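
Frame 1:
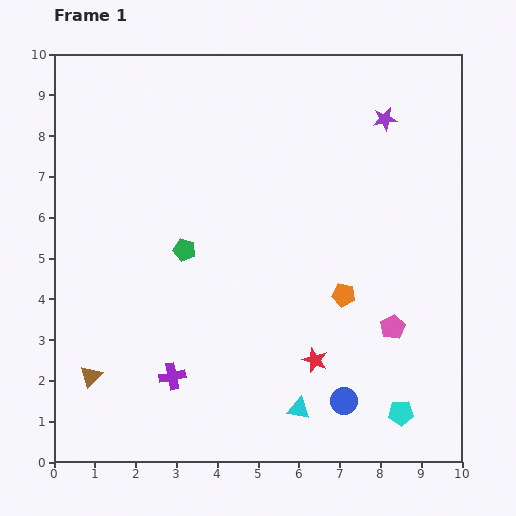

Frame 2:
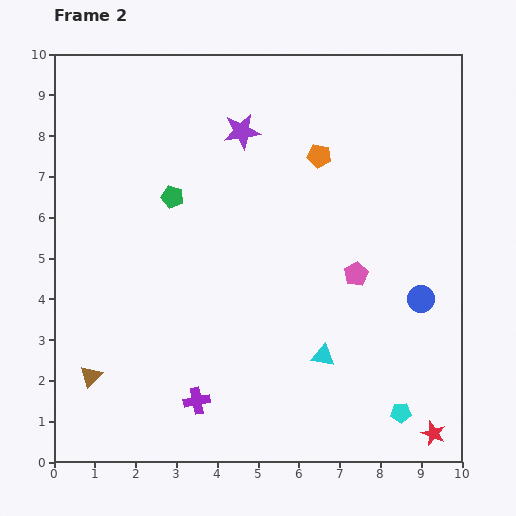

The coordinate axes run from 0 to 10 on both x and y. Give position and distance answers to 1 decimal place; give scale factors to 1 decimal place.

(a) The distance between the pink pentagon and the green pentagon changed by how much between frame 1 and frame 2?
-0.5

Distance in frame 1: 5.4. Distance in frame 2: 4.9.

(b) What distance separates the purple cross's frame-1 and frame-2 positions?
0.8

The purple cross moved from (2.9, 2.1) to (3.5, 1.5), a distance of √(0.6² + 0.6²) ≈ 0.8.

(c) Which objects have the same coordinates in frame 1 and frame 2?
the cyan pentagon, the brown triangle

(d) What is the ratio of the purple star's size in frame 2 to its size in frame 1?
1.5×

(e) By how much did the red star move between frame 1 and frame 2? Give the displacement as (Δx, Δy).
(2.9, -1.8)

The red star was at (6.4, 2.5) in frame 1 and (9.3, 0.7) in frame 2.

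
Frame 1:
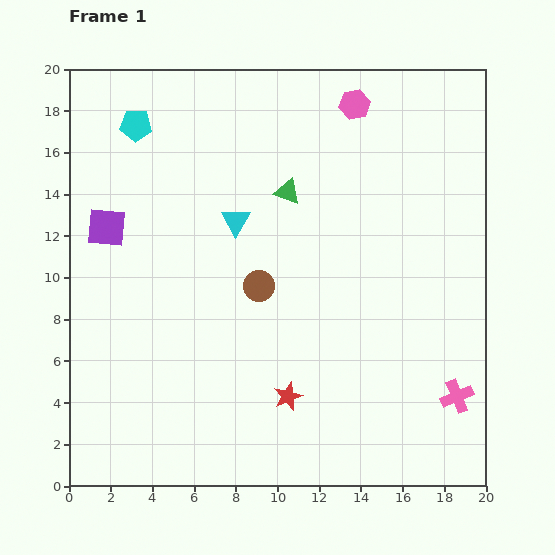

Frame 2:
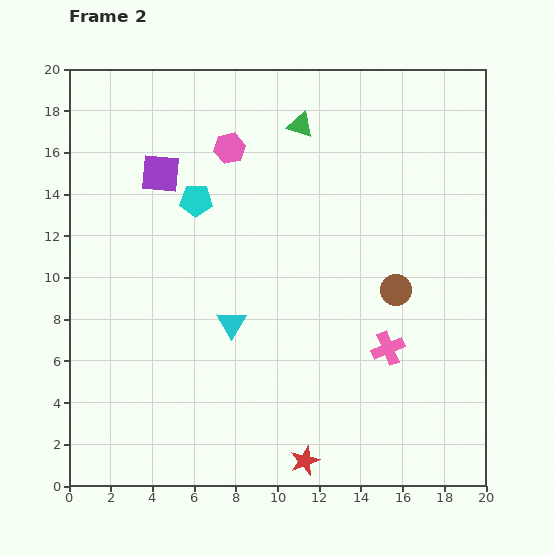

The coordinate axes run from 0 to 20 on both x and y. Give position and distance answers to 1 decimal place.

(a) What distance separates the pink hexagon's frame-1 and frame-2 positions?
6.4

The pink hexagon moved from (13.7, 18.3) to (7.7, 16.2), a distance of √(6.0² + 2.1²) ≈ 6.4.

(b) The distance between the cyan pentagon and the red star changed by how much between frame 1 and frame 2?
-1.4

Distance in frame 1: 14.9. Distance in frame 2: 13.5.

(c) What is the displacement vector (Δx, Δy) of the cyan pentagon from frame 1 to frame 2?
(2.9, -3.6)

The cyan pentagon was at (3.2, 17.3) in frame 1 and (6.1, 13.7) in frame 2.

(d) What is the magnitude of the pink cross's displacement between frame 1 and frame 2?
4.0

The pink cross moved from (18.6, 4.3) to (15.3, 6.6), a distance of √(3.3² + 2.3²) ≈ 4.0.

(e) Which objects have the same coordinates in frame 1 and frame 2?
none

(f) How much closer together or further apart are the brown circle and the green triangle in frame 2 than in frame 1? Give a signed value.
+4.4

Distance in frame 1: 4.7. Distance in frame 2: 9.1.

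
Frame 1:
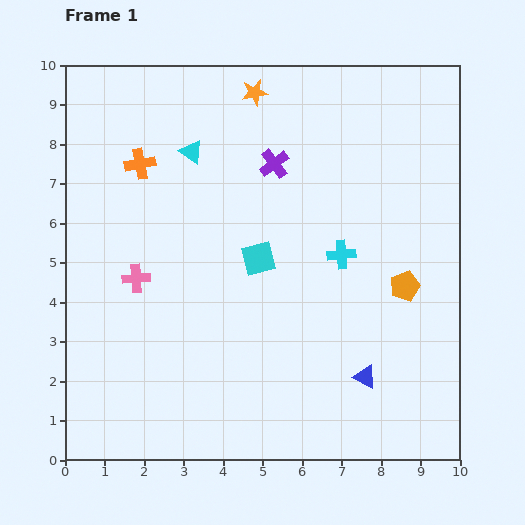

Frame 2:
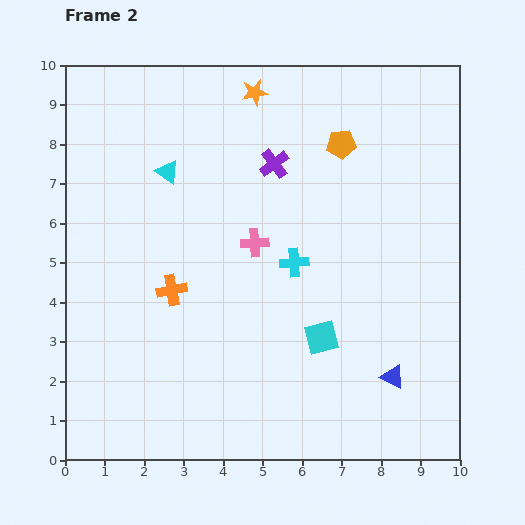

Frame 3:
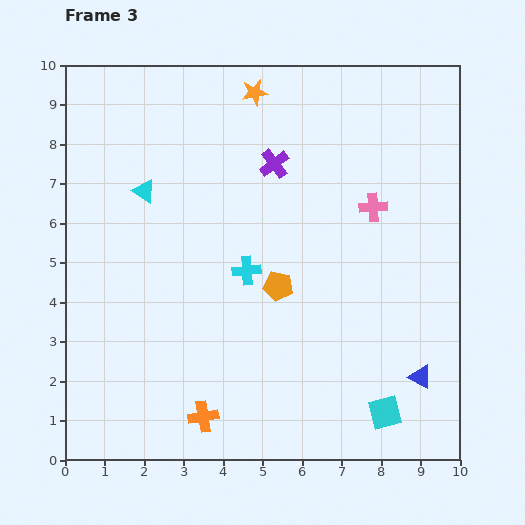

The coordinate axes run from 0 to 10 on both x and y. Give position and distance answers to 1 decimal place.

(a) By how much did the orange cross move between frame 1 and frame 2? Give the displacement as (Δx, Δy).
(0.8, -3.2)

The orange cross was at (1.9, 7.5) in frame 1 and (2.7, 4.3) in frame 2.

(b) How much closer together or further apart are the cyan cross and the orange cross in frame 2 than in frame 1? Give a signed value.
-2.4

Distance in frame 1: 5.6. Distance in frame 2: 3.2.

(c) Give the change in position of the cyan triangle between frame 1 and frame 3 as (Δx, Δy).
(-1.2, -1.0)

The cyan triangle was at (3.2, 7.8) in frame 1 and (2.0, 6.8) in frame 3.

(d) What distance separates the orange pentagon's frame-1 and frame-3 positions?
3.2

The orange pentagon moved from (8.6, 4.4) to (5.4, 4.4), a distance of √(3.2² + 0.0²) ≈ 3.2.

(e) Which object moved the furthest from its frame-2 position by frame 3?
the orange pentagon

(moved 3.9; next 3.3)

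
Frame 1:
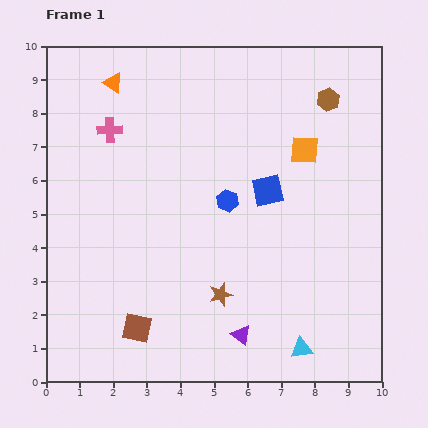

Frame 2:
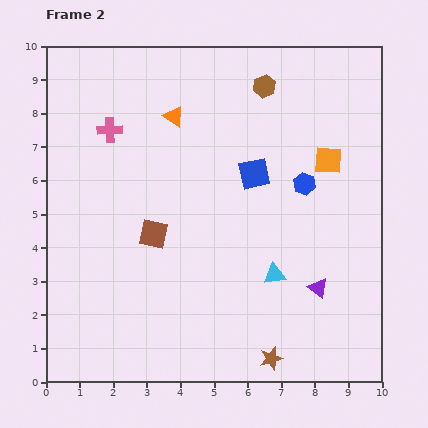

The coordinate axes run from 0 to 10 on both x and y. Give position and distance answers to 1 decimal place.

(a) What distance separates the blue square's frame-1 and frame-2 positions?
0.6

The blue square moved from (6.6, 5.7) to (6.2, 6.2), a distance of √(0.4² + 0.5²) ≈ 0.6.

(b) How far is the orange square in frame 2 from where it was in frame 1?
0.8

The orange square moved from (7.7, 6.9) to (8.4, 6.6), a distance of √(0.7² + 0.3²) ≈ 0.8.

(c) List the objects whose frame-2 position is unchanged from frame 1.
the pink cross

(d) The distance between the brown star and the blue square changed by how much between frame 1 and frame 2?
+2.1

Distance in frame 1: 3.4. Distance in frame 2: 5.5.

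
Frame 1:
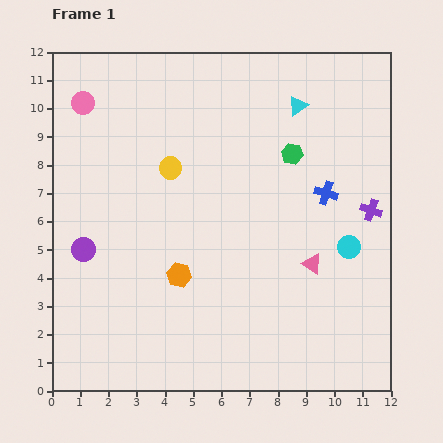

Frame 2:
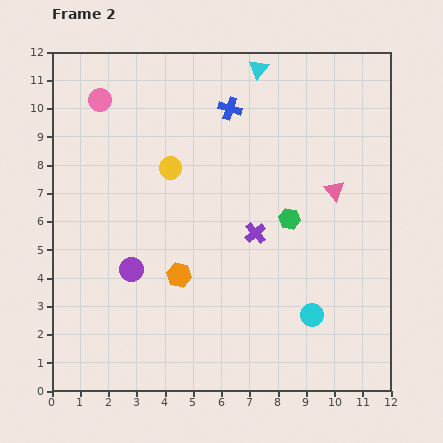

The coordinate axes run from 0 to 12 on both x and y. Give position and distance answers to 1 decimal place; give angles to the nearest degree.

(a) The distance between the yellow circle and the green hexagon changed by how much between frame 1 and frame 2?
+0.3

Distance in frame 1: 4.3. Distance in frame 2: 4.6.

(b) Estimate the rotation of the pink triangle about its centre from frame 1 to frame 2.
19° clockwise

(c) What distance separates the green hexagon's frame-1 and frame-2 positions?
2.3

The green hexagon moved from (8.5, 8.4) to (8.4, 6.1), a distance of √(0.1² + 2.3²) ≈ 2.3.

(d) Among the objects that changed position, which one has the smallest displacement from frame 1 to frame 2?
the pink circle

(moved 0.6)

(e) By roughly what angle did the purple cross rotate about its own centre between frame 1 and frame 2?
30° clockwise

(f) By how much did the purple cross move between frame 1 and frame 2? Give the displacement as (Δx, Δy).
(-4.1, -0.8)

The purple cross was at (11.3, 6.4) in frame 1 and (7.2, 5.6) in frame 2.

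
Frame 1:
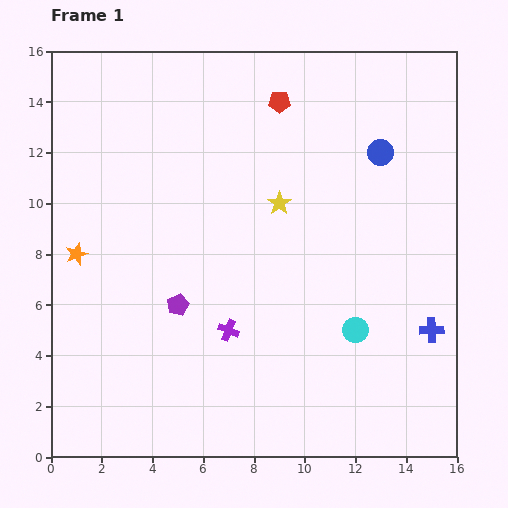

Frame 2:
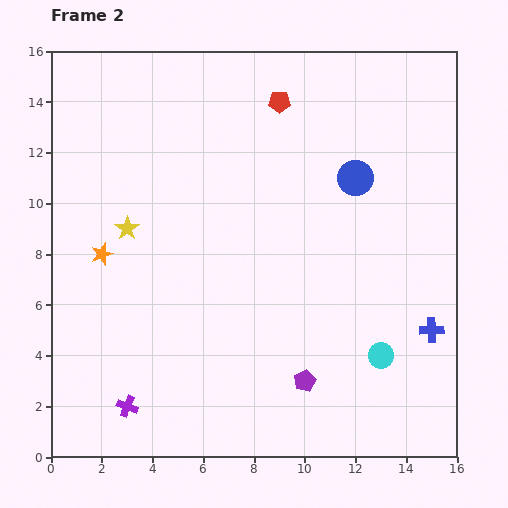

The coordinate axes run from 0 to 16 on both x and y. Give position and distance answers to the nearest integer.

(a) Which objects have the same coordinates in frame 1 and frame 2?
the red pentagon, the blue cross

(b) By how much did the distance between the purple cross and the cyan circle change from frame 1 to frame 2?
+5

Distance in frame 1: 5. Distance in frame 2: 10.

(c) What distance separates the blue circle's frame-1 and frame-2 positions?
1

The blue circle moved from (13, 12) to (12, 11), a distance of √(1² + 1²) ≈ 1.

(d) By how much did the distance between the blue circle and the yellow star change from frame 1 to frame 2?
+5

Distance in frame 1: 4. Distance in frame 2: 9.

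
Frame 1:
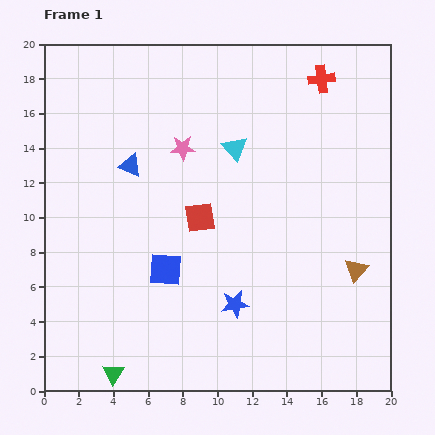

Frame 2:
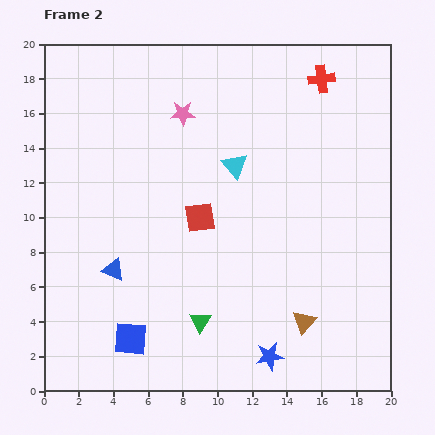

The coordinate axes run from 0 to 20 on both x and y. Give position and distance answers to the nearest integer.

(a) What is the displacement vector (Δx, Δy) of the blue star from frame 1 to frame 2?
(2, -3)

The blue star was at (11, 5) in frame 1 and (13, 2) in frame 2.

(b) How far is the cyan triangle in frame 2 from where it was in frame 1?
1

The cyan triangle moved from (11, 14) to (11, 13), a distance of √(0² + 1²) ≈ 1.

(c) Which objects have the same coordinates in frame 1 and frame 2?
the red cross, the red square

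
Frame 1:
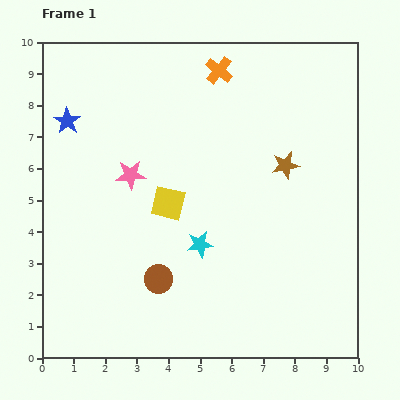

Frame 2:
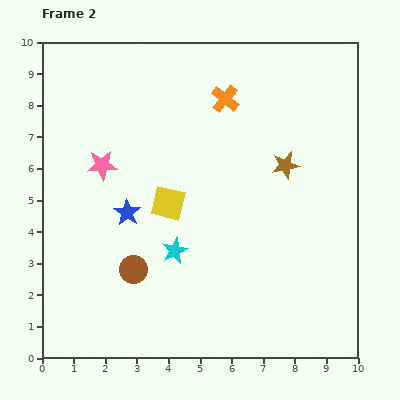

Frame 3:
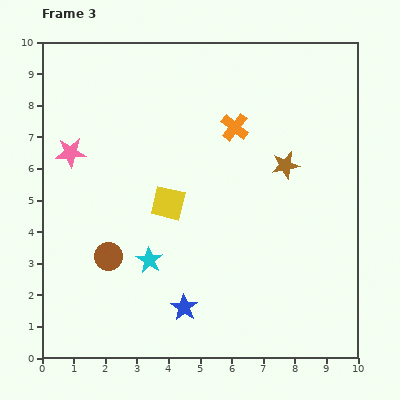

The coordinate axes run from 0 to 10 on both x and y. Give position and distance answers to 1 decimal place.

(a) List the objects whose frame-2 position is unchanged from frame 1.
the brown star, the yellow square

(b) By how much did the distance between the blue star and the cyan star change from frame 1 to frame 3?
-3.8

Distance in frame 1: 5.7. Distance in frame 3: 1.9.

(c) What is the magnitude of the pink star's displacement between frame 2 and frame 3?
1.1

The pink star moved from (1.9, 6.1) to (0.9, 6.5), a distance of √(1.0² + 0.4²) ≈ 1.1.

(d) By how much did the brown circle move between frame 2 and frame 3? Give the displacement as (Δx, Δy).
(-0.8, 0.4)

The brown circle was at (2.9, 2.8) in frame 2 and (2.1, 3.2) in frame 3.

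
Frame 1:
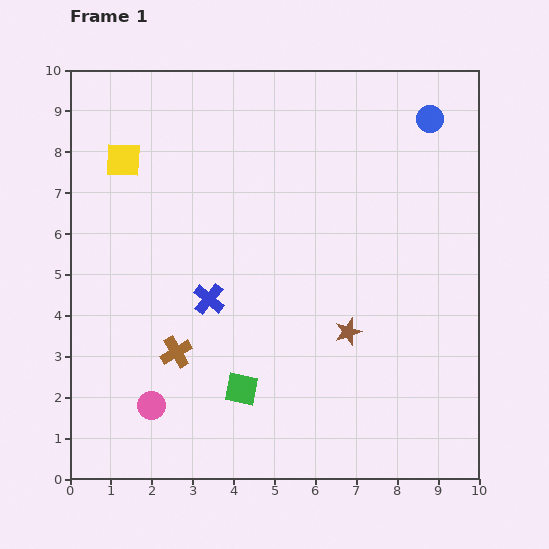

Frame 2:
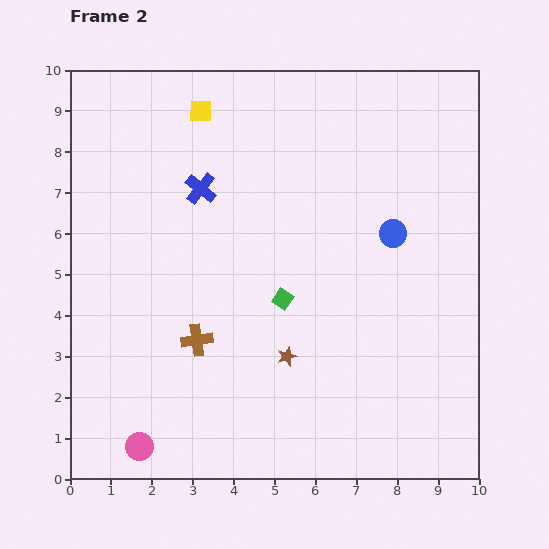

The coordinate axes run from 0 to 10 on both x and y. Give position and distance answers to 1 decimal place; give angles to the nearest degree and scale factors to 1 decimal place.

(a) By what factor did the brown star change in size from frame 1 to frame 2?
0.7×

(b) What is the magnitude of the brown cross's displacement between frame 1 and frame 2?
0.6

The brown cross moved from (2.6, 3.1) to (3.1, 3.4), a distance of √(0.5² + 0.3²) ≈ 0.6.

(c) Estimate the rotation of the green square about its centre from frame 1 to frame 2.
24° clockwise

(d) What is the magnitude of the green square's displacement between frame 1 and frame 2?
2.4

The green square moved from (4.2, 2.2) to (5.2, 4.4), a distance of √(1.0² + 2.2²) ≈ 2.4.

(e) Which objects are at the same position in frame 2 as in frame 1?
none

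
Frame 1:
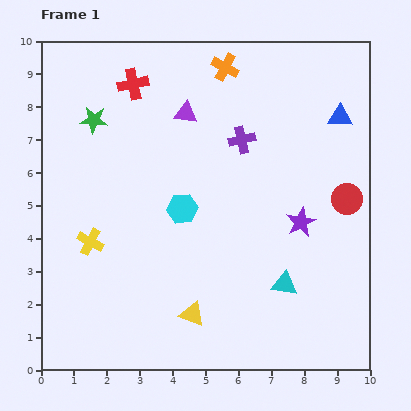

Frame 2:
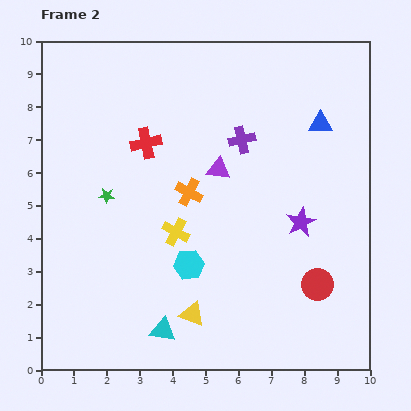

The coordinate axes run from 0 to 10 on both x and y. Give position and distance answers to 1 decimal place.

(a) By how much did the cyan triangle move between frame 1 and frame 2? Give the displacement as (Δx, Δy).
(-3.7, -1.4)

The cyan triangle was at (7.4, 2.6) in frame 1 and (3.7, 1.2) in frame 2.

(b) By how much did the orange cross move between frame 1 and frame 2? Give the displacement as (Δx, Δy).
(-1.1, -3.8)

The orange cross was at (5.6, 9.2) in frame 1 and (4.5, 5.4) in frame 2.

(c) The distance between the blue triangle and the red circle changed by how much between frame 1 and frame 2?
+2.4

Distance in frame 1: 2.5. Distance in frame 2: 4.9.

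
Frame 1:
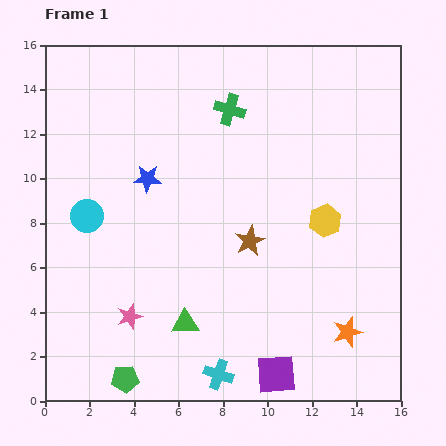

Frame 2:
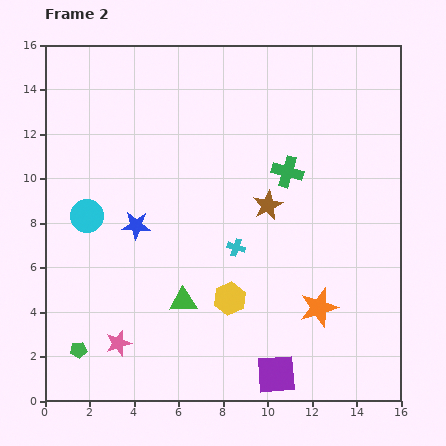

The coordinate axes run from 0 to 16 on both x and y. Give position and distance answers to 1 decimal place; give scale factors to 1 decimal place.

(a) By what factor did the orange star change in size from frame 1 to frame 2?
1.3×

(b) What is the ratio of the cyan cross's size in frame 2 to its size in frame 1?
0.6×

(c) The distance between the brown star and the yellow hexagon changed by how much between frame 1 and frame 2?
+1.0

Distance in frame 1: 3.5. Distance in frame 2: 4.5.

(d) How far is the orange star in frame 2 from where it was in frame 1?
1.7

The orange star moved from (13.6, 3.1) to (12.3, 4.2), a distance of √(1.3² + 1.1²) ≈ 1.7.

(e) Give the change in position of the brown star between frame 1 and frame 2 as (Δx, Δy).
(0.8, 1.6)

The brown star was at (9.2, 7.2) in frame 1 and (10.0, 8.8) in frame 2.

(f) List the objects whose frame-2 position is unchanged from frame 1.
the cyan circle, the purple square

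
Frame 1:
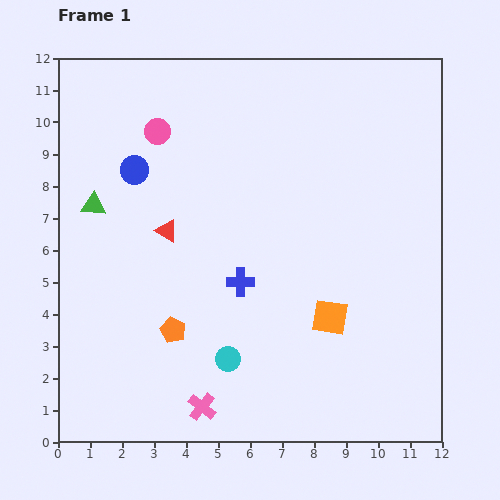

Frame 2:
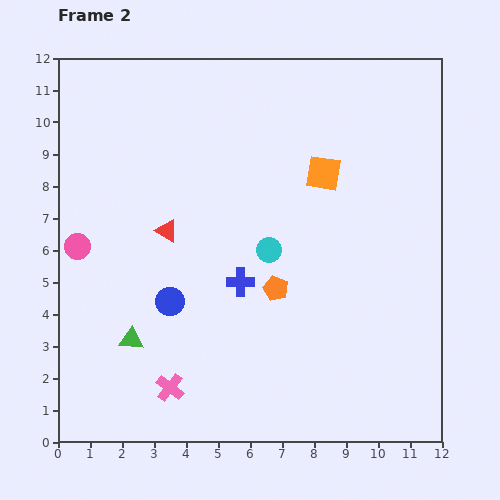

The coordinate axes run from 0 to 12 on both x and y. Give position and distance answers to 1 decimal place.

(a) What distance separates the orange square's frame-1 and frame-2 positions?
4.5

The orange square moved from (8.5, 3.9) to (8.3, 8.4), a distance of √(0.2² + 4.5²) ≈ 4.5.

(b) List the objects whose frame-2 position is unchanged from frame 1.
the blue cross, the red triangle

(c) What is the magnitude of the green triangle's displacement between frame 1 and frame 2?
4.4

The green triangle moved from (1.1, 7.4) to (2.3, 3.2), a distance of √(1.2² + 4.2²) ≈ 4.4.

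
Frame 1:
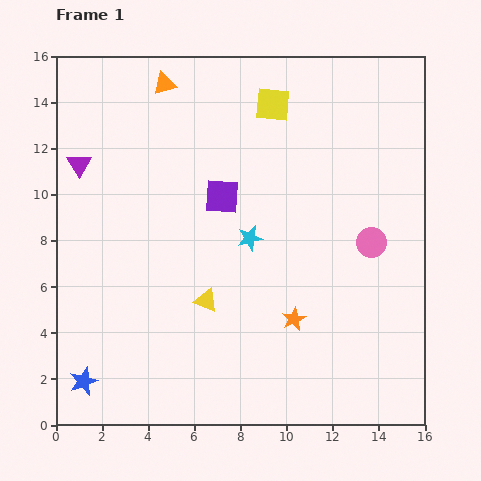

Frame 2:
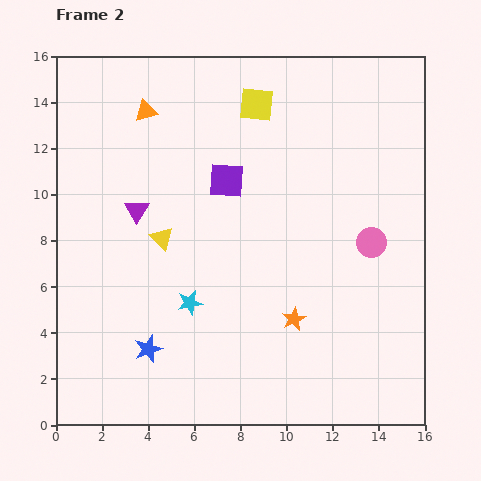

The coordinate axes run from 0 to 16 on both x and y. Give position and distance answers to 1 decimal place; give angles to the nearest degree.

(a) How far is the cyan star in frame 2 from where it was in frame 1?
3.8

The cyan star moved from (8.4, 8.1) to (5.8, 5.3), a distance of √(2.6² + 2.8²) ≈ 3.8.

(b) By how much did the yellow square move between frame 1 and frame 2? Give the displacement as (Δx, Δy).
(-0.7, 0.0)

The yellow square was at (9.4, 13.9) in frame 1 and (8.7, 13.9) in frame 2.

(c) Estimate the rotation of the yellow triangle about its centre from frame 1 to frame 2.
24° clockwise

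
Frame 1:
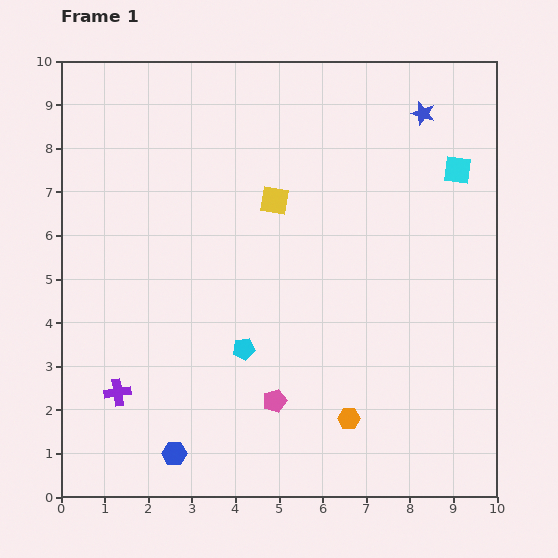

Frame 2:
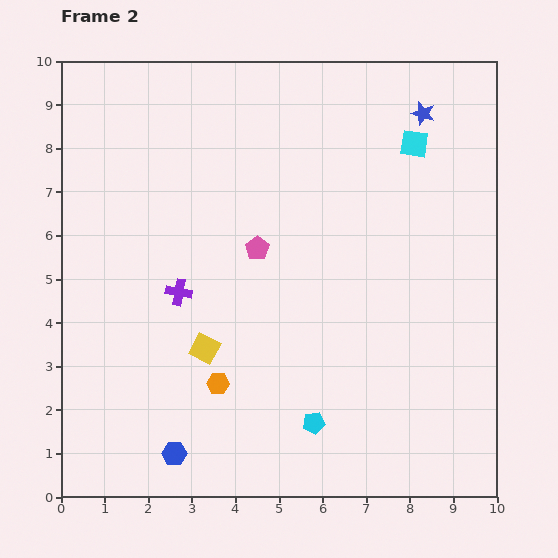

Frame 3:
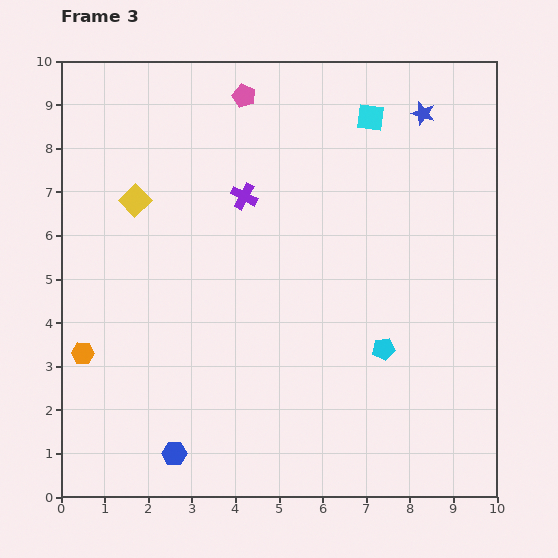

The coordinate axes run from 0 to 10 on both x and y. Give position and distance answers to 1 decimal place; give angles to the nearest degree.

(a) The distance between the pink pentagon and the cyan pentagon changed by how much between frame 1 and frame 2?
+2.8

Distance in frame 1: 1.4. Distance in frame 2: 4.2.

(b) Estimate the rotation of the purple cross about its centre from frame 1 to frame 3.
36° clockwise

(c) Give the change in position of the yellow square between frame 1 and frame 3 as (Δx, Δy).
(-3.2, 0.0)

The yellow square was at (4.9, 6.8) in frame 1 and (1.7, 6.8) in frame 3.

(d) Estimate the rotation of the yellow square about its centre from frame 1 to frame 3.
36° clockwise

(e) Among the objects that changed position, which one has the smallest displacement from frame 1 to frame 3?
the cyan square

(moved 2.3)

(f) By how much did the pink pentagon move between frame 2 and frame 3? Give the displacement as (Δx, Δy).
(-0.3, 3.5)

The pink pentagon was at (4.5, 5.7) in frame 2 and (4.2, 9.2) in frame 3.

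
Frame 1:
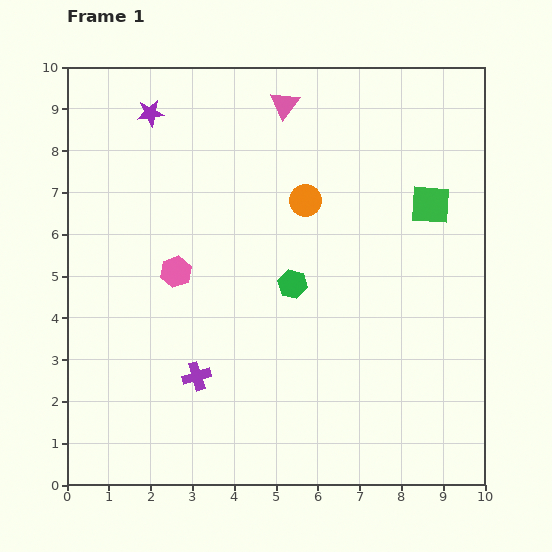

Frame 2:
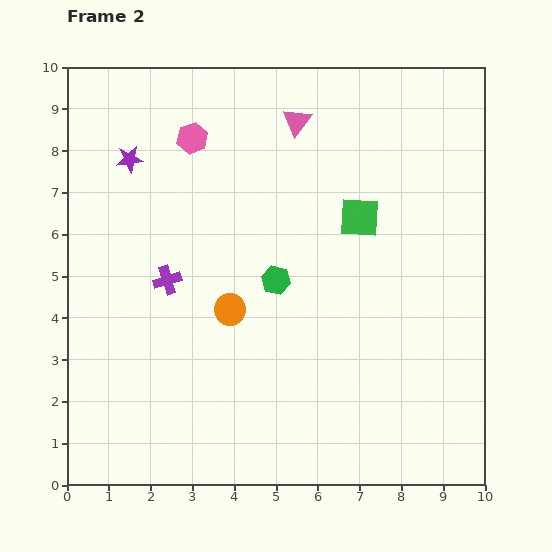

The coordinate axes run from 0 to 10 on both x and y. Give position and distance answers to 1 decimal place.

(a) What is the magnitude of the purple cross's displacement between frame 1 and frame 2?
2.4

The purple cross moved from (3.1, 2.6) to (2.4, 4.9), a distance of √(0.7² + 2.3²) ≈ 2.4.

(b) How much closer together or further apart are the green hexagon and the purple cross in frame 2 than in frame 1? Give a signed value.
-0.6

Distance in frame 1: 3.2. Distance in frame 2: 2.6.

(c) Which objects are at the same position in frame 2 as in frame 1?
none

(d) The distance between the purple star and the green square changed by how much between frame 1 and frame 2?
-1.4

Distance in frame 1: 7.1. Distance in frame 2: 5.7.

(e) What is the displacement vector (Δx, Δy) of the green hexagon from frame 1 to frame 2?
(-0.4, 0.1)

The green hexagon was at (5.4, 4.8) in frame 1 and (5.0, 4.9) in frame 2.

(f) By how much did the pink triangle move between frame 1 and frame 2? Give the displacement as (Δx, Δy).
(0.3, -0.4)

The pink triangle was at (5.2, 9.1) in frame 1 and (5.5, 8.7) in frame 2.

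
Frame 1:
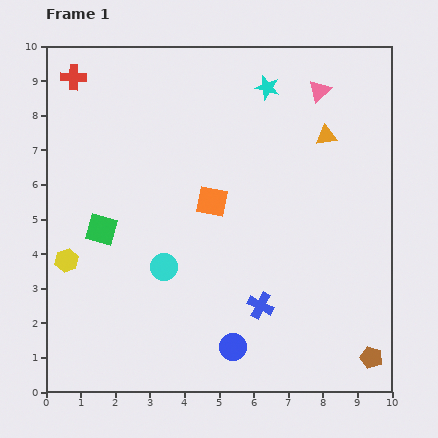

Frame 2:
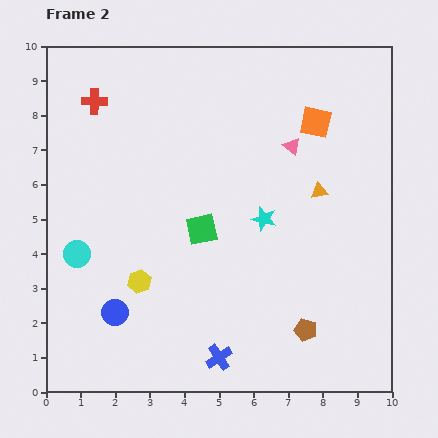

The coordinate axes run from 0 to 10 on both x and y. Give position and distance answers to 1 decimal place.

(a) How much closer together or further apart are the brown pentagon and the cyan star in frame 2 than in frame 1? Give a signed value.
-5.0

Distance in frame 1: 8.4. Distance in frame 2: 3.4.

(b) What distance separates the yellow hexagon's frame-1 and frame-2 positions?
2.2

The yellow hexagon moved from (0.6, 3.8) to (2.7, 3.2), a distance of √(2.1² + 0.6²) ≈ 2.2.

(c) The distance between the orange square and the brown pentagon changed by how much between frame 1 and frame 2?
-0.4

Distance in frame 1: 6.4. Distance in frame 2: 6.0.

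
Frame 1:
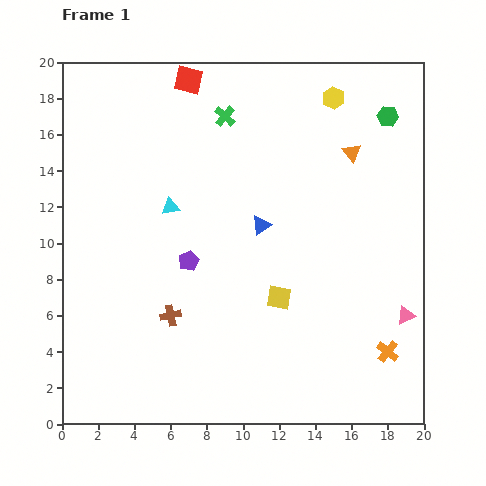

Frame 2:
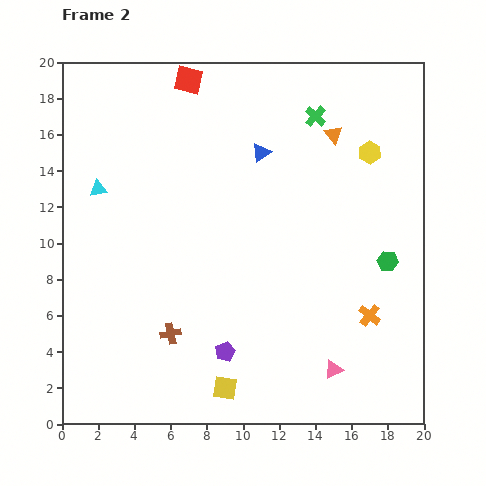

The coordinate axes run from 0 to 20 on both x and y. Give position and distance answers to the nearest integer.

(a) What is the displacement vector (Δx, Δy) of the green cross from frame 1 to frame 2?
(5, 0)

The green cross was at (9, 17) in frame 1 and (14, 17) in frame 2.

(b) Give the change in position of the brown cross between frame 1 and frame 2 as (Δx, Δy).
(0, -1)

The brown cross was at (6, 6) in frame 1 and (6, 5) in frame 2.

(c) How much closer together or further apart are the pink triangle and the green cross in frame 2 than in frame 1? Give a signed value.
-1

Distance in frame 1: 15. Distance in frame 2: 14.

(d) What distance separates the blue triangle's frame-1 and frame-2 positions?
4

The blue triangle moved from (11, 11) to (11, 15), a distance of √(0² + 4²) ≈ 4.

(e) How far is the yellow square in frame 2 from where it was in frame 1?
6

The yellow square moved from (12, 7) to (9, 2), a distance of √(3² + 5²) ≈ 6.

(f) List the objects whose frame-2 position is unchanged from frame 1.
the red square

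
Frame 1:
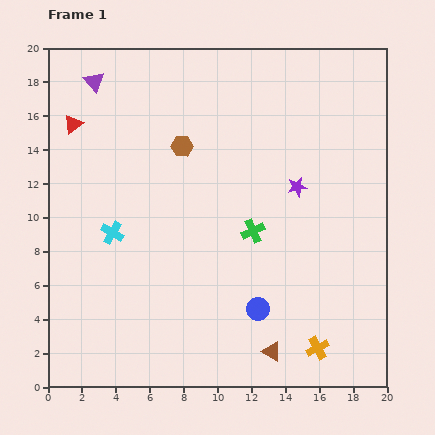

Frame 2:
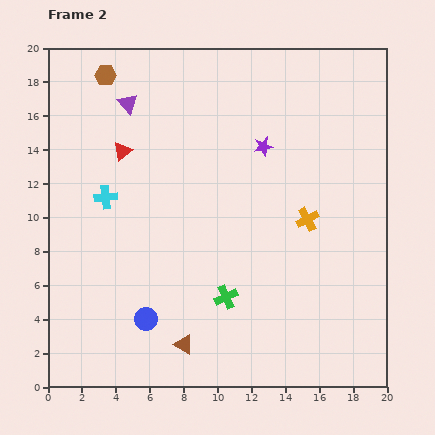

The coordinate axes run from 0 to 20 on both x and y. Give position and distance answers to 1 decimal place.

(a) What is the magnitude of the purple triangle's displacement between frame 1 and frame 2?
2.4

The purple triangle moved from (2.7, 18.0) to (4.7, 16.7), a distance of √(2.0² + 1.3²) ≈ 2.4.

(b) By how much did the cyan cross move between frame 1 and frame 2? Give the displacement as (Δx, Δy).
(-0.4, 2.1)

The cyan cross was at (3.8, 9.1) in frame 1 and (3.4, 11.2) in frame 2.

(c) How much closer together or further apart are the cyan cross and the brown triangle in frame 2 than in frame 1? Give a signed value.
-1.9

Distance in frame 1: 11.7. Distance in frame 2: 9.8.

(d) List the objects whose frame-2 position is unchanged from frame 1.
none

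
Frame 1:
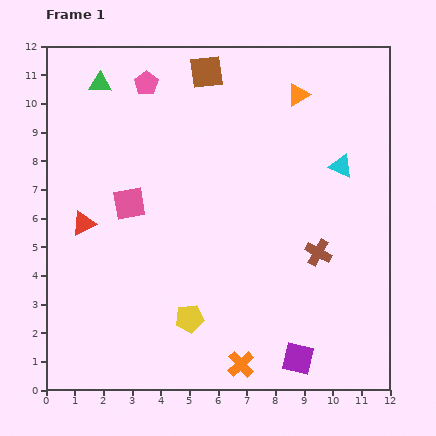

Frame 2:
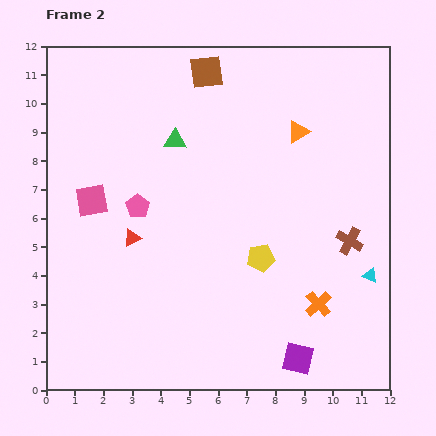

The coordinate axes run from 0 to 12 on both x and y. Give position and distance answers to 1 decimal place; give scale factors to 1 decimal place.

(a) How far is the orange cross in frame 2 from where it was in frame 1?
3.4

The orange cross moved from (6.8, 0.9) to (9.5, 3.0), a distance of √(2.7² + 2.1²) ≈ 3.4.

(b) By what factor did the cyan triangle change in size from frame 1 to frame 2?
0.6×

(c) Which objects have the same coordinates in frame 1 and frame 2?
the purple square, the brown square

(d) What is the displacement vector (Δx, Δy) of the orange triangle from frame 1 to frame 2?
(0.0, -1.3)

The orange triangle was at (8.8, 10.3) in frame 1 and (8.8, 9.0) in frame 2.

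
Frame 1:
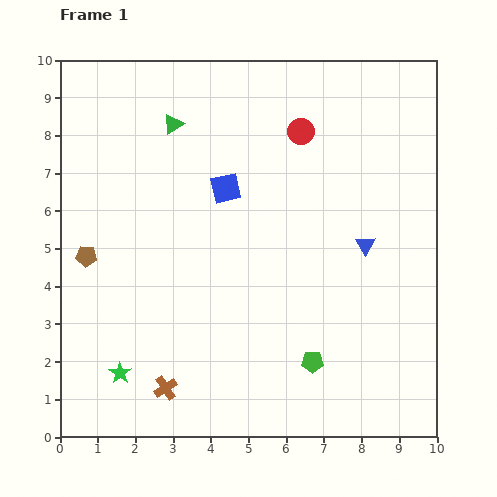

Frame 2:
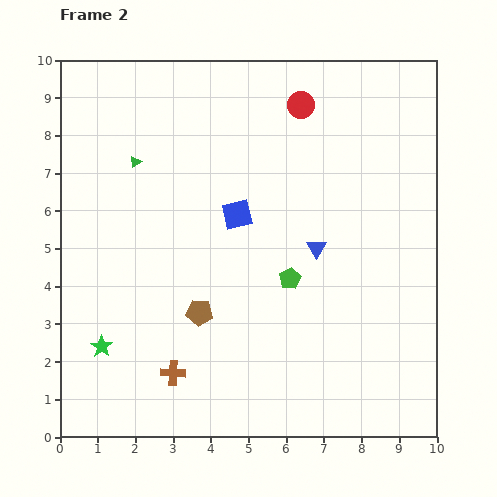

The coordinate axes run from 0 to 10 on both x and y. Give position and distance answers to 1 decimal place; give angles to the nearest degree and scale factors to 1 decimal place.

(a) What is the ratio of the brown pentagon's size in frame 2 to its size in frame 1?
1.3×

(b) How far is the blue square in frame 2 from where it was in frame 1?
0.8

The blue square moved from (4.4, 6.6) to (4.7, 5.9), a distance of √(0.3² + 0.7²) ≈ 0.8.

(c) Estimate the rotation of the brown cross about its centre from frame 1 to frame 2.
36° clockwise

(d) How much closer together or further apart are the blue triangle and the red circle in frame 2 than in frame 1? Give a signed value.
+0.4

Distance in frame 1: 3.4. Distance in frame 2: 3.8.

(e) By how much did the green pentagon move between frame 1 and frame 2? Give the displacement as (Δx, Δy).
(-0.6, 2.2)

The green pentagon was at (6.7, 2.0) in frame 1 and (6.1, 4.2) in frame 2.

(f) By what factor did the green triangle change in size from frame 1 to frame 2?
0.6×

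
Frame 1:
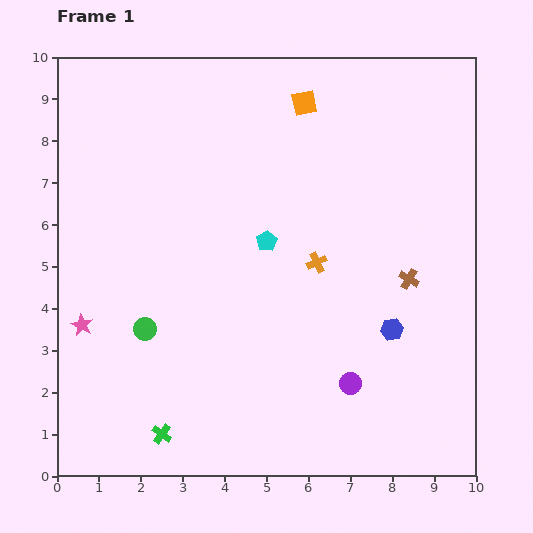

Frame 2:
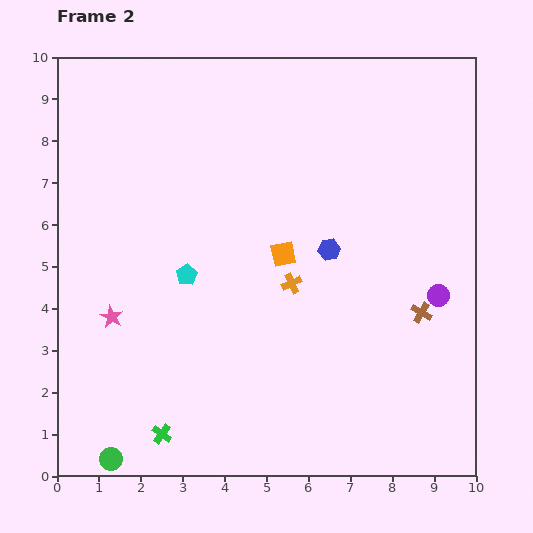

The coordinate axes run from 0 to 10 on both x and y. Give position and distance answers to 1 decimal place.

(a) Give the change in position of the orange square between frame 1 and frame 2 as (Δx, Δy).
(-0.5, -3.6)

The orange square was at (5.9, 8.9) in frame 1 and (5.4, 5.3) in frame 2.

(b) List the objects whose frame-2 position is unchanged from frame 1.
the green cross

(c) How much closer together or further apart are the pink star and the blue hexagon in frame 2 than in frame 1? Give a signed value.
-2.0

Distance in frame 1: 7.4. Distance in frame 2: 5.4.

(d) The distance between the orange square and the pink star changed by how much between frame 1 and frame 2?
-3.1

Distance in frame 1: 7.5. Distance in frame 2: 4.4.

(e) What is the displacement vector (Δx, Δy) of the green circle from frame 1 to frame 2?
(-0.8, -3.1)

The green circle was at (2.1, 3.5) in frame 1 and (1.3, 0.4) in frame 2.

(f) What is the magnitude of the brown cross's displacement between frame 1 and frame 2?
0.9

The brown cross moved from (8.4, 4.7) to (8.7, 3.9), a distance of √(0.3² + 0.8²) ≈ 0.9.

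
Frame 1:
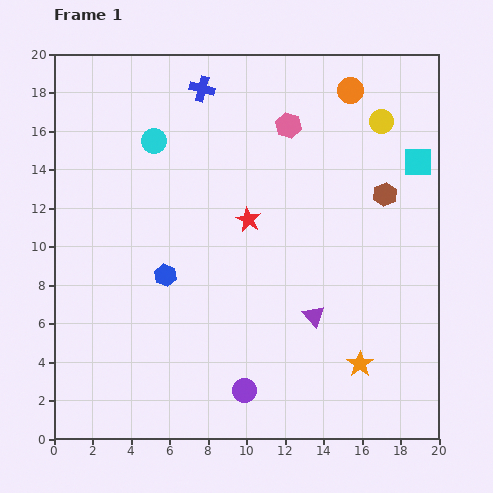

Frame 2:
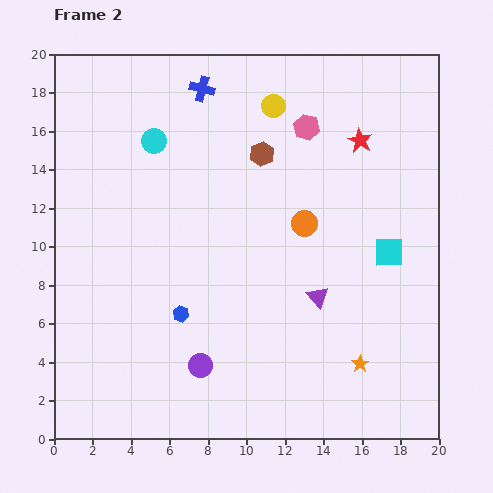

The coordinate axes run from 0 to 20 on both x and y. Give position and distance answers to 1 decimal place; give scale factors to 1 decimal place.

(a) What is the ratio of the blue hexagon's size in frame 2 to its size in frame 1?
0.7×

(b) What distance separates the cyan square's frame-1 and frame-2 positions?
4.9

The cyan square moved from (18.9, 14.4) to (17.4, 9.7), a distance of √(1.5² + 4.7²) ≈ 4.9.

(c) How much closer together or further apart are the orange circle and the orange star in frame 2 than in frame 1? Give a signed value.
-6.3

Distance in frame 1: 14.2. Distance in frame 2: 7.9.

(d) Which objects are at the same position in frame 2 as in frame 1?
the blue cross, the orange star, the cyan circle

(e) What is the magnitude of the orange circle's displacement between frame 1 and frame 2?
7.3

The orange circle moved from (15.4, 18.1) to (13.0, 11.2), a distance of √(2.4² + 6.9²) ≈ 7.3.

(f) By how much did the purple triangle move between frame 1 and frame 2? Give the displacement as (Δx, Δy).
(0.2, 1.0)

The purple triangle was at (13.5, 6.4) in frame 1 and (13.7, 7.4) in frame 2.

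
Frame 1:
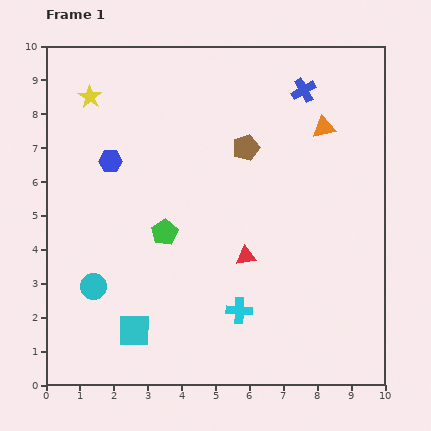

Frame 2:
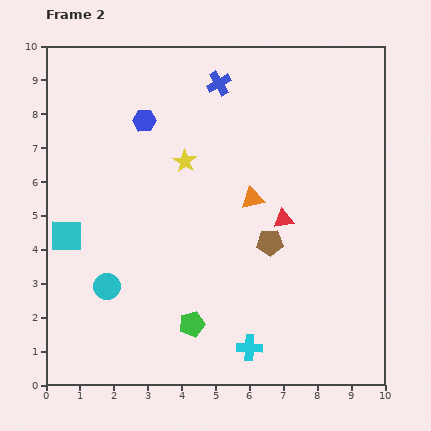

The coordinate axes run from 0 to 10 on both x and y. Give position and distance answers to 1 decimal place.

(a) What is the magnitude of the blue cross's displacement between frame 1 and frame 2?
2.5

The blue cross moved from (7.6, 8.7) to (5.1, 8.9), a distance of √(2.5² + 0.2²) ≈ 2.5.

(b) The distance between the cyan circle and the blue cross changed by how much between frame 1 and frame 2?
-1.7

Distance in frame 1: 8.5. Distance in frame 2: 6.8.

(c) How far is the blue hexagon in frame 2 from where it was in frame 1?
1.6

The blue hexagon moved from (1.9, 6.6) to (2.9, 7.8), a distance of √(1.0² + 1.2²) ≈ 1.6.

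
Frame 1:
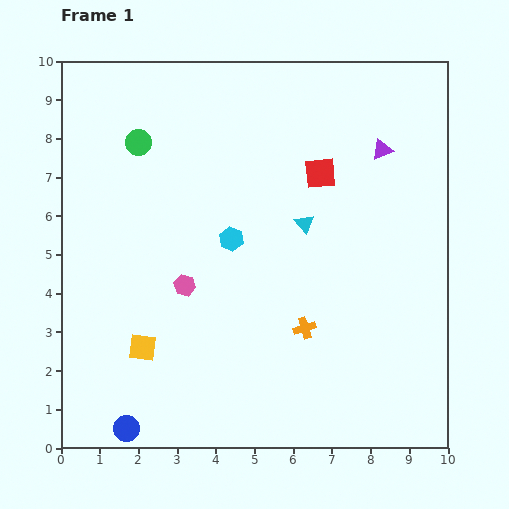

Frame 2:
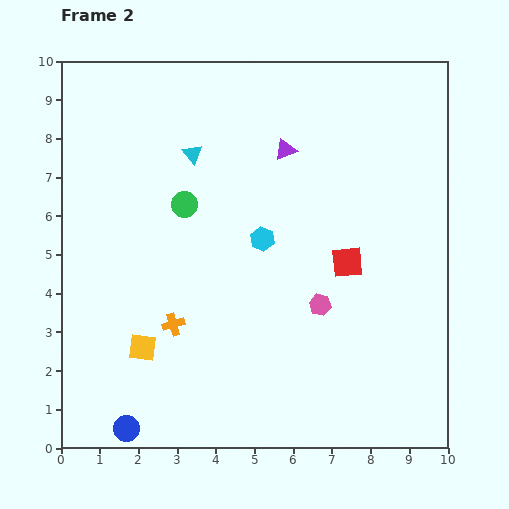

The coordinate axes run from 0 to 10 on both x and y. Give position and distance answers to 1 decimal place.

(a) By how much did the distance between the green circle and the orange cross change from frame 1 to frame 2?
-3.3

Distance in frame 1: 6.4. Distance in frame 2: 3.1.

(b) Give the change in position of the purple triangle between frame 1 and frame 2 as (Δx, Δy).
(-2.5, 0.0)

The purple triangle was at (8.3, 7.7) in frame 1 and (5.8, 7.7) in frame 2.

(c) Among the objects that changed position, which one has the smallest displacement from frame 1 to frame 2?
the cyan hexagon

(moved 0.8)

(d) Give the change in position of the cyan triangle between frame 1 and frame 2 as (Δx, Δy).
(-2.9, 1.8)

The cyan triangle was at (6.3, 5.8) in frame 1 and (3.4, 7.6) in frame 2.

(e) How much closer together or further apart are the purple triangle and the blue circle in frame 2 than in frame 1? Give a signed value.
-1.5

Distance in frame 1: 9.8. Distance in frame 2: 8.3.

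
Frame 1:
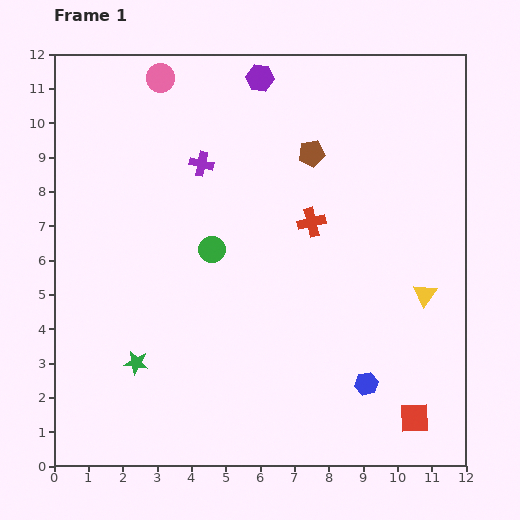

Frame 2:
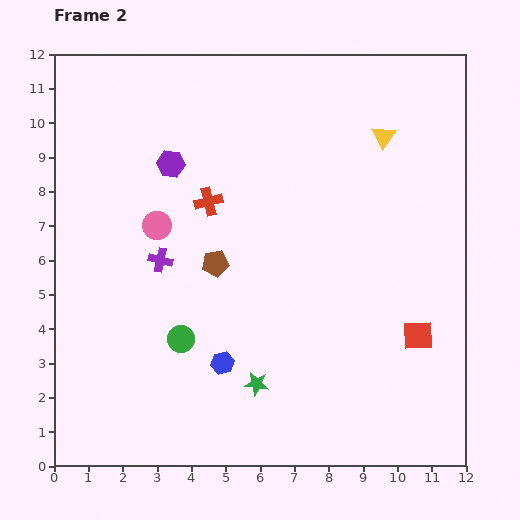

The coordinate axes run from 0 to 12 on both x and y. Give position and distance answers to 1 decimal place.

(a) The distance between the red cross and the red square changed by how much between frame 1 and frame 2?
+0.8

Distance in frame 1: 6.4. Distance in frame 2: 7.2.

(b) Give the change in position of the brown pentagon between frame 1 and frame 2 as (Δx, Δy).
(-2.8, -3.2)

The brown pentagon was at (7.5, 9.1) in frame 1 and (4.7, 5.9) in frame 2.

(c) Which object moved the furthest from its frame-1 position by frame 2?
the yellow triangle

(moved 4.8; next 4.3)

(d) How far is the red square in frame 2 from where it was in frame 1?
2.4

The red square moved from (10.5, 1.4) to (10.6, 3.8), a distance of √(0.1² + 2.4²) ≈ 2.4.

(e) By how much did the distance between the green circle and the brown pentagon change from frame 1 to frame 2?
-1.6

Distance in frame 1: 4.0. Distance in frame 2: 2.4.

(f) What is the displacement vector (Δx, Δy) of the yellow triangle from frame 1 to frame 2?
(-1.2, 4.6)

The yellow triangle was at (10.8, 5.0) in frame 1 and (9.6, 9.6) in frame 2.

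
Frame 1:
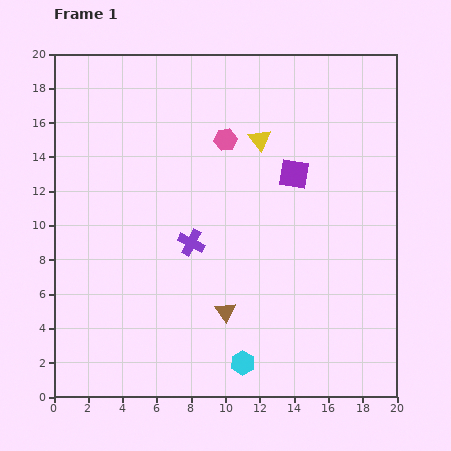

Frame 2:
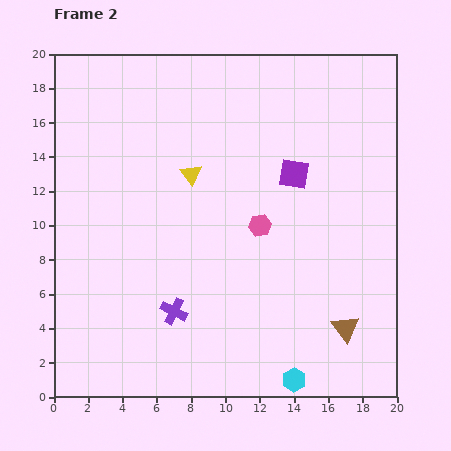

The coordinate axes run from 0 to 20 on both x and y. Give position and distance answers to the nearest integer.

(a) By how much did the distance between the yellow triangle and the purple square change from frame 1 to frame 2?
+3

Distance in frame 1: 3. Distance in frame 2: 6.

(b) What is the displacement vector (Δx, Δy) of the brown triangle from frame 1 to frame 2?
(7, -1)

The brown triangle was at (10, 5) in frame 1 and (17, 4) in frame 2.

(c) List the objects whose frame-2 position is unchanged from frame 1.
the purple square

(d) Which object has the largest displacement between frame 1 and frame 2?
the brown triangle

(moved 7; next 5)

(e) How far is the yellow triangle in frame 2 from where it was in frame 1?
4

The yellow triangle moved from (12, 15) to (8, 13), a distance of √(4² + 2²) ≈ 4.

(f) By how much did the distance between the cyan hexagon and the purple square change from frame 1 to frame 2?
+1

Distance in frame 1: 11. Distance in frame 2: 12.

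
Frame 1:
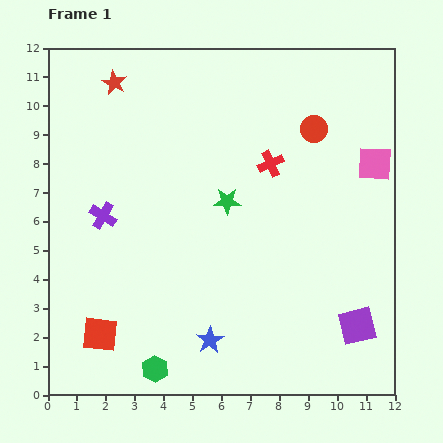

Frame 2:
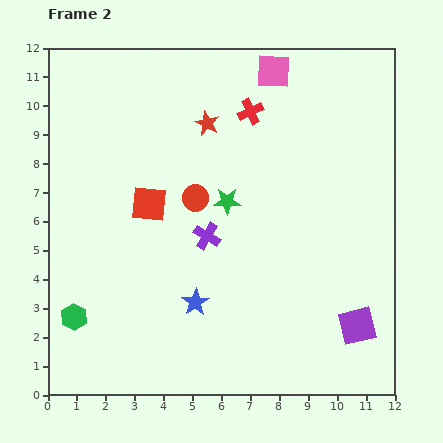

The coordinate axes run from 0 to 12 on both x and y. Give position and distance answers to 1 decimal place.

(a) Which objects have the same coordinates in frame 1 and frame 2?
the purple square, the green star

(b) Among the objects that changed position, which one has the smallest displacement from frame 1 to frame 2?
the blue star

(moved 1.4)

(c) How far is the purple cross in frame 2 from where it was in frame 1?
3.7

The purple cross moved from (1.9, 6.2) to (5.5, 5.5), a distance of √(3.6² + 0.7²) ≈ 3.7.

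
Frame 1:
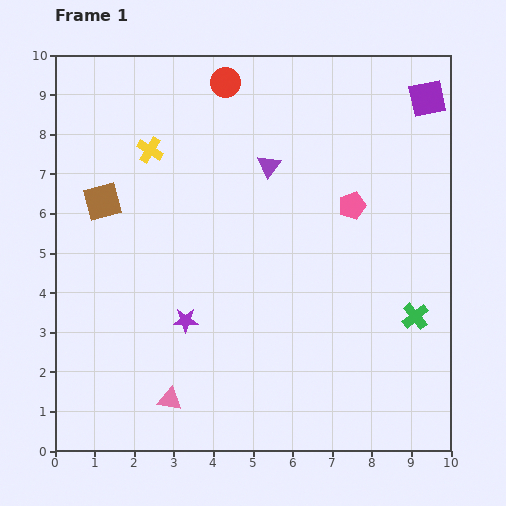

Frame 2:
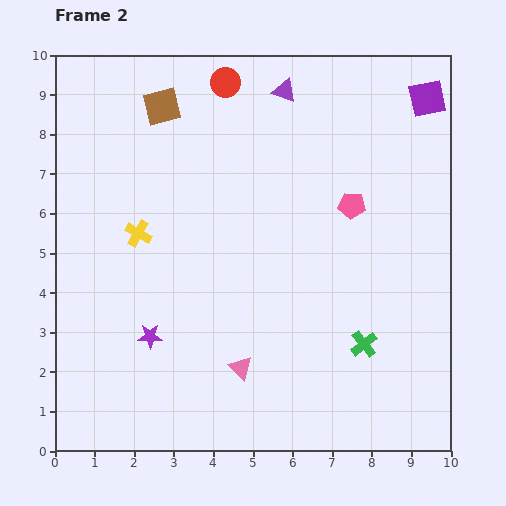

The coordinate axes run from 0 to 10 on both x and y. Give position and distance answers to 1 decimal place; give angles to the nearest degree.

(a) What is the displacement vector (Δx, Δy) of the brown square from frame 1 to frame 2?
(1.5, 2.4)

The brown square was at (1.2, 6.3) in frame 1 and (2.7, 8.7) in frame 2.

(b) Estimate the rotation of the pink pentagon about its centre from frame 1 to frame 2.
23° clockwise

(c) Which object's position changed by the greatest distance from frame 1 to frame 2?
the brown square

(moved 2.8; next 2.1)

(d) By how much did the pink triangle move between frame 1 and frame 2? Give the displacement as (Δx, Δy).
(1.8, 0.8)

The pink triangle was at (2.9, 1.3) in frame 1 and (4.7, 2.1) in frame 2.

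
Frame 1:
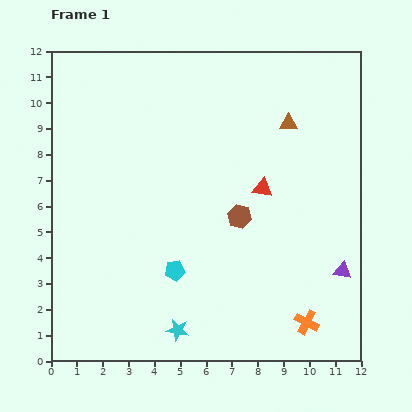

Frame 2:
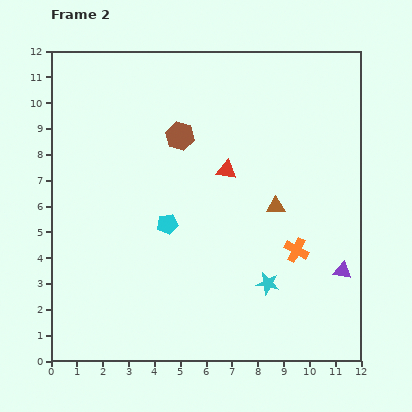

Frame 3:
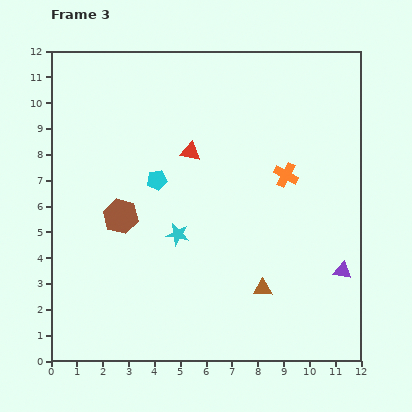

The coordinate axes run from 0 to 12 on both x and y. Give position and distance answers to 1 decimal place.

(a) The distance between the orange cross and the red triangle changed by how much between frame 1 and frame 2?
-1.4

Distance in frame 1: 5.5. Distance in frame 2: 4.1.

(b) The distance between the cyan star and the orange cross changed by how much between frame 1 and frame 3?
-0.2

Distance in frame 1: 5.0. Distance in frame 3: 4.8.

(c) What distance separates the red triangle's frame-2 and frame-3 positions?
1.6

The red triangle moved from (6.8, 7.4) to (5.4, 8.1), a distance of √(1.4² + 0.7²) ≈ 1.6.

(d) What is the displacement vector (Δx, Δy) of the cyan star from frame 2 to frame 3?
(-3.5, 1.9)

The cyan star was at (8.4, 3.0) in frame 2 and (4.9, 4.9) in frame 3.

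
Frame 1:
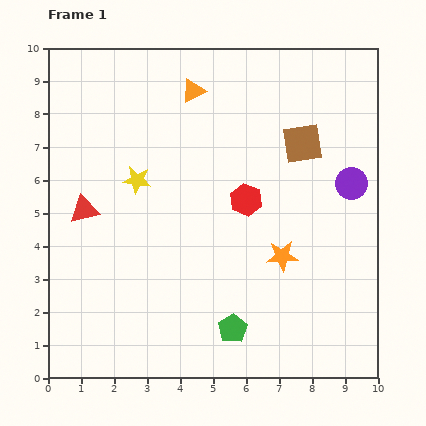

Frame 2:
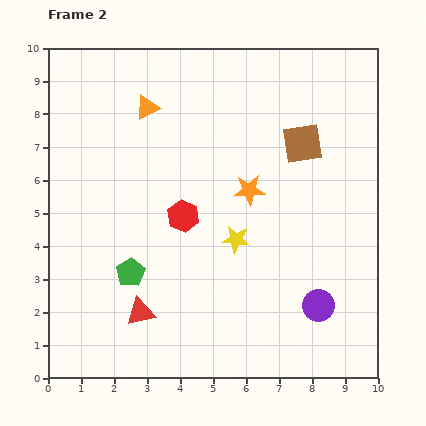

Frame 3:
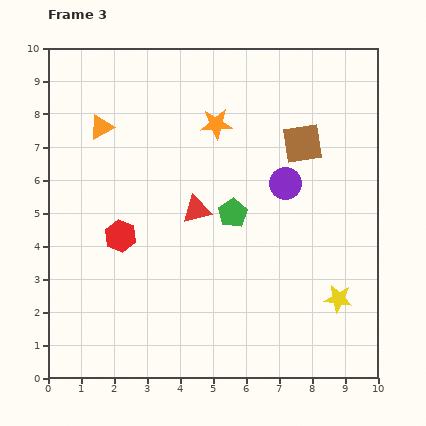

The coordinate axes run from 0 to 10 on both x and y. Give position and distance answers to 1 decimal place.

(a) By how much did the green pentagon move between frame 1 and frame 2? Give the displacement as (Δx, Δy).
(-3.1, 1.7)

The green pentagon was at (5.6, 1.5) in frame 1 and (2.5, 3.2) in frame 2.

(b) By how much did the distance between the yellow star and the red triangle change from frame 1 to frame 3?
+3.3

Distance in frame 1: 1.8. Distance in frame 3: 5.1.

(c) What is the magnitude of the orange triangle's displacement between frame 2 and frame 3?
1.5

The orange triangle moved from (3.0, 8.2) to (1.6, 7.6), a distance of √(1.4² + 0.6²) ≈ 1.5.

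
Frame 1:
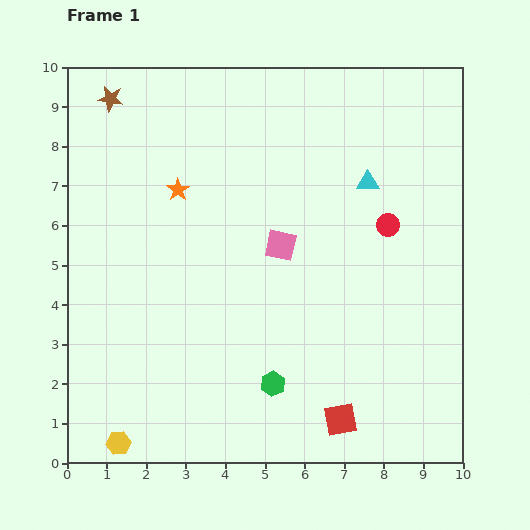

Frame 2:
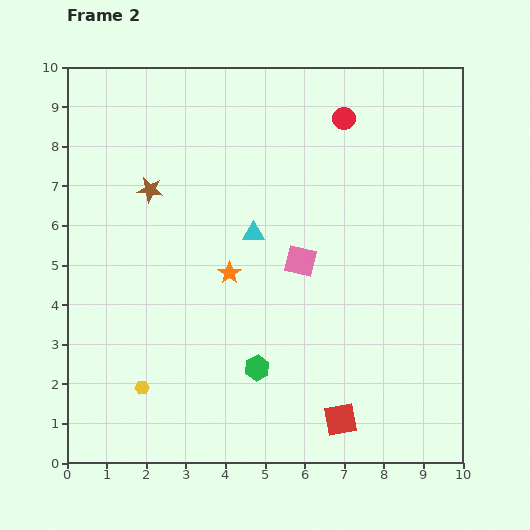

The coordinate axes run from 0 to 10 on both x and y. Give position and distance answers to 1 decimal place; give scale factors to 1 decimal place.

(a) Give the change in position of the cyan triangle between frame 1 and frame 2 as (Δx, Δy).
(-2.9, -1.3)

The cyan triangle was at (7.6, 7.1) in frame 1 and (4.7, 5.8) in frame 2.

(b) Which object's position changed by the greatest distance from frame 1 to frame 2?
the cyan triangle

(moved 3.2; next 2.9)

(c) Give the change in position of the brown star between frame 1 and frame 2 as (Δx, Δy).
(1.0, -2.3)

The brown star was at (1.1, 9.2) in frame 1 and (2.1, 6.9) in frame 2.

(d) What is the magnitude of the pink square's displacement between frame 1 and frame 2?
0.6

The pink square moved from (5.4, 5.5) to (5.9, 5.1), a distance of √(0.5² + 0.4²) ≈ 0.6.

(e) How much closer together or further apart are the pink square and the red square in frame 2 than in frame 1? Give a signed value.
-0.5

Distance in frame 1: 4.6. Distance in frame 2: 4.1.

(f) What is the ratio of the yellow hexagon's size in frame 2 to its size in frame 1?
0.6×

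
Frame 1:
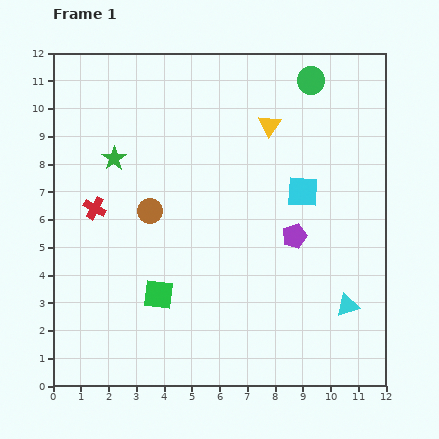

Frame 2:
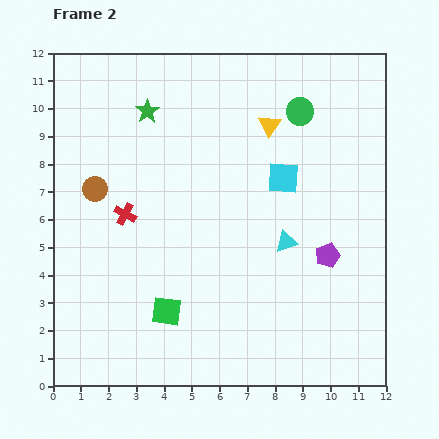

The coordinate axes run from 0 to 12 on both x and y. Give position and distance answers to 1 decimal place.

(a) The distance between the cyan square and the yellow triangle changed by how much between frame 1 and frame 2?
-0.7

Distance in frame 1: 2.7. Distance in frame 2: 2.0.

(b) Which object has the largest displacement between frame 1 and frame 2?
the cyan triangle

(moved 3.2; next 2.2)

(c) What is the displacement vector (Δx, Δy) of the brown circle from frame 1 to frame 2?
(-2.0, 0.8)

The brown circle was at (3.5, 6.3) in frame 1 and (1.5, 7.1) in frame 2.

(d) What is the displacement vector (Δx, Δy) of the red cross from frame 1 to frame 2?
(1.1, -0.2)

The red cross was at (1.5, 6.4) in frame 1 and (2.6, 6.2) in frame 2.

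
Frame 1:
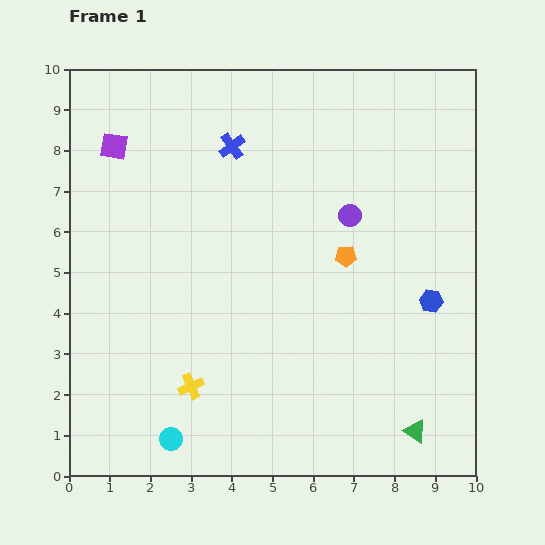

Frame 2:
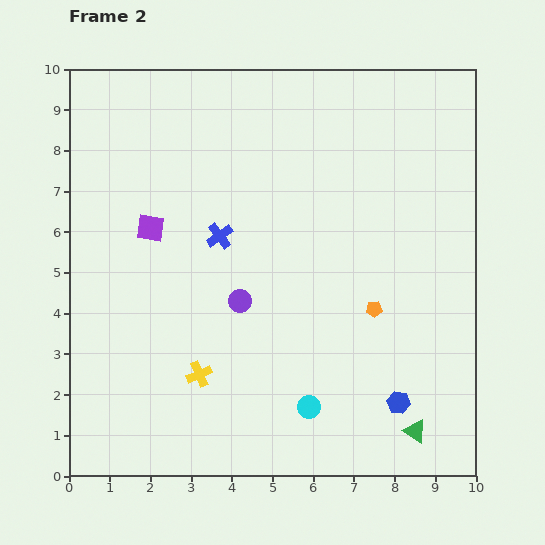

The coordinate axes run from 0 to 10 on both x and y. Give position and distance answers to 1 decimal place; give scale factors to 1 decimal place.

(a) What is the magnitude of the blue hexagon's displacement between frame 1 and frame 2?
2.6

The blue hexagon moved from (8.9, 4.3) to (8.1, 1.8), a distance of √(0.8² + 2.5²) ≈ 2.6.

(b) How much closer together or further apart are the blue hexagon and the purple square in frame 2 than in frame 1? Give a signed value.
-1.2

Distance in frame 1: 8.7. Distance in frame 2: 7.5.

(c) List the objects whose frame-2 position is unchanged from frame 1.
the green triangle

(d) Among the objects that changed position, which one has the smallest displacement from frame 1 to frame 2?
the yellow cross

(moved 0.4)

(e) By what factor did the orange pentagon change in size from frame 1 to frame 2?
0.8×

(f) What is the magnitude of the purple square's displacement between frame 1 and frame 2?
2.2

The purple square moved from (1.1, 8.1) to (2.0, 6.1), a distance of √(0.9² + 2.0²) ≈ 2.2.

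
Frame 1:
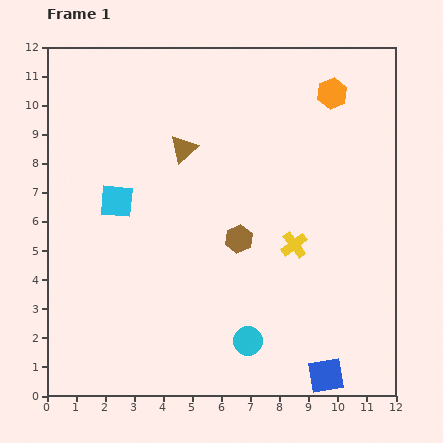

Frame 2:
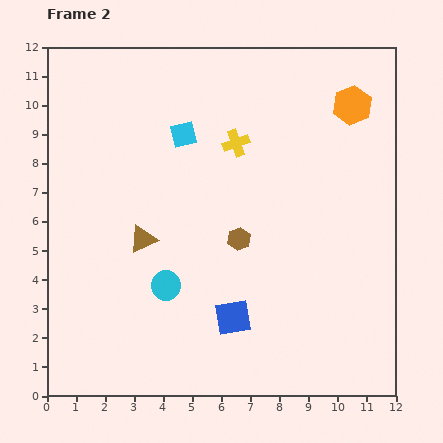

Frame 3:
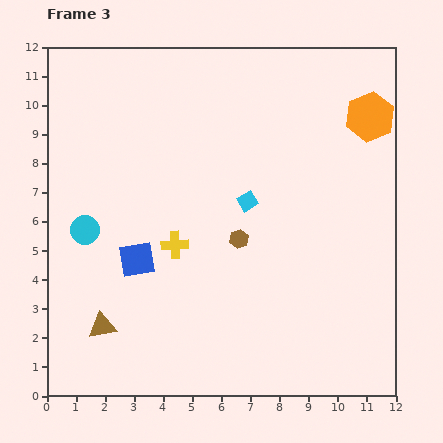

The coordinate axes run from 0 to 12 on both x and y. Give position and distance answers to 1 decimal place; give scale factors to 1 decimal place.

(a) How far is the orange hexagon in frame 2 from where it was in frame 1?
0.8

The orange hexagon moved from (9.8, 10.4) to (10.5, 10.0), a distance of √(0.7² + 0.4²) ≈ 0.8.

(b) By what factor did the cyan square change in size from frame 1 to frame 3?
0.6×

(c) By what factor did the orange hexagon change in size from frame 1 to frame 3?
1.6×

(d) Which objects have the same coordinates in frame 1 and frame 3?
the brown hexagon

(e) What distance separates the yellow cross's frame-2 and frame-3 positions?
4.1

The yellow cross moved from (6.5, 8.7) to (4.4, 5.2), a distance of √(2.1² + 3.5²) ≈ 4.1.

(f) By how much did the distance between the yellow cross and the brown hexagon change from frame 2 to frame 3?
-1.1

Distance in frame 2: 3.3. Distance in frame 3: 2.2.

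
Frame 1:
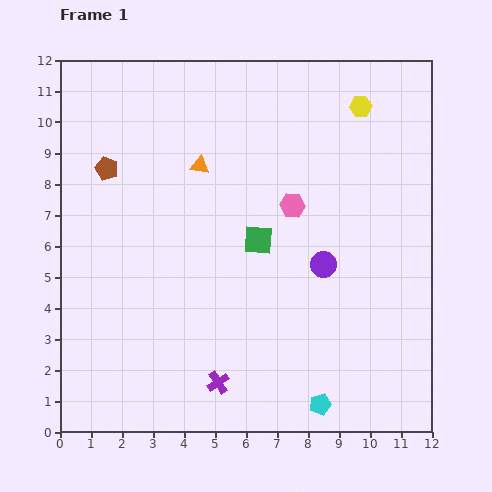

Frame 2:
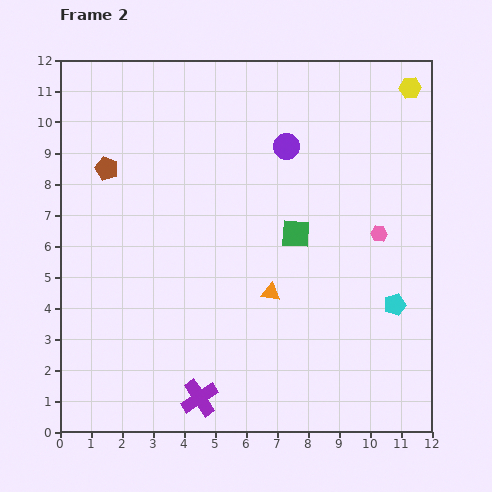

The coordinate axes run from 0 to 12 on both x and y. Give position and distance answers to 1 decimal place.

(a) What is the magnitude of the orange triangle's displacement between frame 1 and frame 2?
4.7

The orange triangle moved from (4.5, 8.6) to (6.8, 4.5), a distance of √(2.3² + 4.1²) ≈ 4.7.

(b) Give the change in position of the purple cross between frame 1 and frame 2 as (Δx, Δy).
(-0.6, -0.5)

The purple cross was at (5.1, 1.6) in frame 1 and (4.5, 1.1) in frame 2.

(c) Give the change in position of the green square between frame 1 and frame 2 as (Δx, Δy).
(1.2, 0.2)

The green square was at (6.4, 6.2) in frame 1 and (7.6, 6.4) in frame 2.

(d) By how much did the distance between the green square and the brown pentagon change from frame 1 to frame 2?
+1.1

Distance in frame 1: 5.4. Distance in frame 2: 6.5.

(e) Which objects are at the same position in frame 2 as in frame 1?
the brown pentagon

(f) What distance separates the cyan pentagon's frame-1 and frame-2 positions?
4.0

The cyan pentagon moved from (8.4, 0.9) to (10.8, 4.1), a distance of √(2.4² + 3.2²) ≈ 4.0.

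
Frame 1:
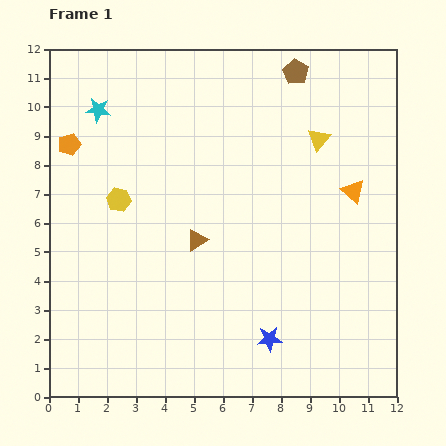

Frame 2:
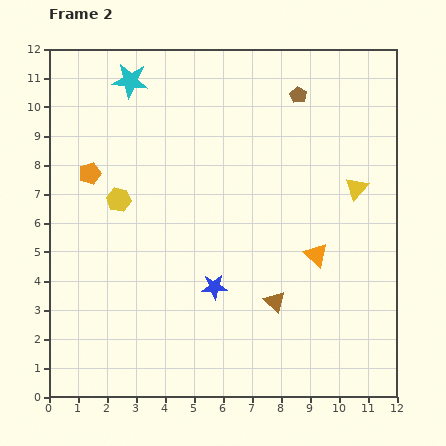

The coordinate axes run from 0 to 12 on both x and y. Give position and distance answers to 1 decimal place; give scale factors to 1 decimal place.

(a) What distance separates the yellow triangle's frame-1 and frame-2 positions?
2.1

The yellow triangle moved from (9.3, 8.9) to (10.6, 7.2), a distance of √(1.3² + 1.7²) ≈ 2.1.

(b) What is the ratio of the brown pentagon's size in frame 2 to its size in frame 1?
0.6×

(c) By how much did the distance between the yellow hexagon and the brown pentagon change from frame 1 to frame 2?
-0.3

Distance in frame 1: 7.5. Distance in frame 2: 7.2.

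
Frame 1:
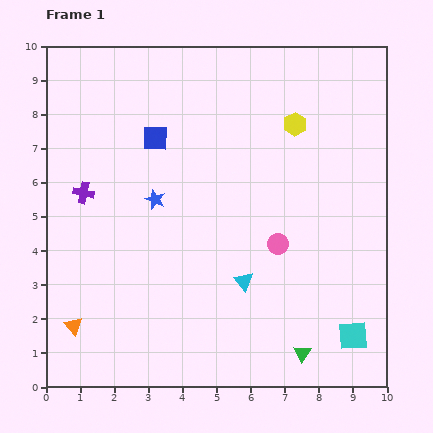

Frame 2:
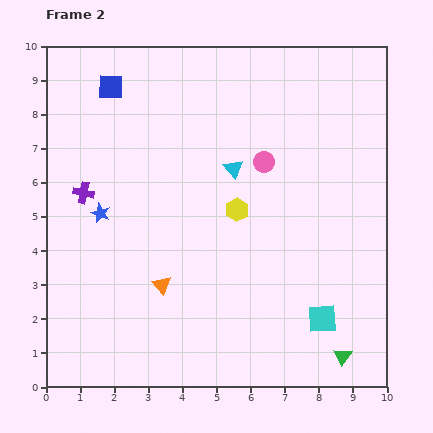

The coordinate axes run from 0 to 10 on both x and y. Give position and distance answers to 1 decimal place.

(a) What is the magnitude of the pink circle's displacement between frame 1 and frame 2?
2.4

The pink circle moved from (6.8, 4.2) to (6.4, 6.6), a distance of √(0.4² + 2.4²) ≈ 2.4.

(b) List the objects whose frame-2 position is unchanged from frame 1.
the purple cross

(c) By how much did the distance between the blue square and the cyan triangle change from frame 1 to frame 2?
-0.6

Distance in frame 1: 4.9. Distance in frame 2: 4.3.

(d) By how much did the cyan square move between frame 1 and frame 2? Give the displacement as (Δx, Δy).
(-0.9, 0.5)

The cyan square was at (9.0, 1.5) in frame 1 and (8.1, 2.0) in frame 2.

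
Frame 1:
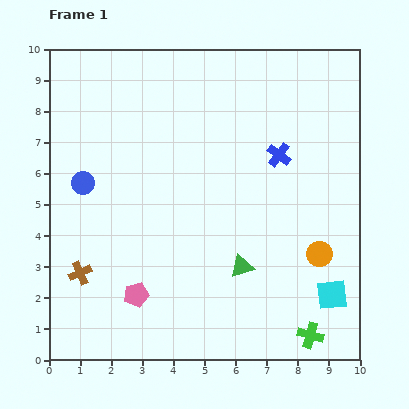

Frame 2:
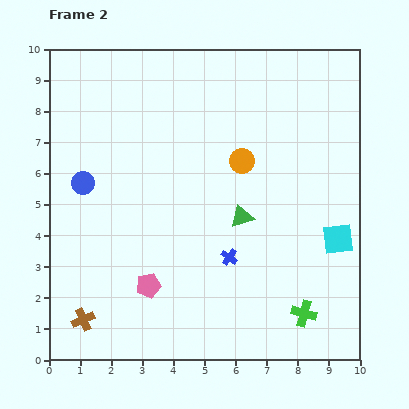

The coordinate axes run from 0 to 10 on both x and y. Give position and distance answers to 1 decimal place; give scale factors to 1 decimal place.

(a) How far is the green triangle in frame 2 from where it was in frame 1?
1.6

The green triangle moved from (6.2, 3.0) to (6.2, 4.6), a distance of √(0.0² + 1.6²) ≈ 1.6.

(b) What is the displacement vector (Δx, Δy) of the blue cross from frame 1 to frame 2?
(-1.6, -3.3)

The blue cross was at (7.4, 6.6) in frame 1 and (5.8, 3.3) in frame 2.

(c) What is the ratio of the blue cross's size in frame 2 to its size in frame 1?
0.7×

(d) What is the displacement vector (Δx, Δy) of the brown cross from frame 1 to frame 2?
(0.1, -1.5)

The brown cross was at (1.0, 2.8) in frame 1 and (1.1, 1.3) in frame 2.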